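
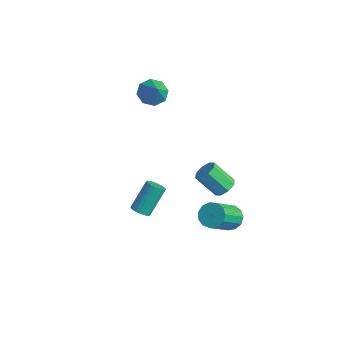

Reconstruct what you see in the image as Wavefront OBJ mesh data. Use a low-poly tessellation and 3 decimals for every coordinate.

v -0.568 -2.579 -3.463
v -0.127 -2.275 -3.657
v -0.291 -1.116 -2.211
v -0.732 -1.421 -2.017
v -0.297 -2.173 -3.757
v -0.461 -1.015 -2.312
v -0.509 -2.134 -3.813
v -0.673 -0.975 -2.368
v -0.729 -2.162 -3.816
v -0.894 -1.003 -2.37
v -0.925 -2.254 -3.765
v -1.09 -1.095 -2.319
v -1.067 -2.395 -3.667
v -1.231 -1.236 -2.222
v -1.132 -2.564 -3.539
v -1.297 -1.406 -2.094
v -1.112 -2.736 -3.399
v -1.277 -1.577 -1.954
v -1.009 -2.884 -3.269
v -1.173 -1.725 -1.823
v -0.839 -2.985 -3.168
v -1.003 -1.827 -1.723
v -0.627 -3.025 -3.112
v -0.791 -1.866 -1.667
v -0.406 -2.997 -3.11
v -0.571 -1.838 -1.664
v -0.21 -2.905 -3.161
v -0.375 -1.746 -1.715
v -0.069 -2.764 -3.258
v -0.233 -1.605 -1.813
v -0.003 -2.594 -3.386
v -0.168 -1.436 -1.941
v -0.023 -2.423 -3.526
v -0.188 -1.264 -2.081
v 3.629 0.053 -2.257
v 4.301 -0.092 -2.604
v 4.723 -1.618 -1.149
v 4.051 -1.473 -0.803
v 4.381 0.214 -2.306
v 4.802 -1.312 -0.852
v 4.221 0.468 -1.993
v 4.643 -1.058 -0.539
v 3.874 0.591 -1.764
v 4.296 -0.935 -0.309
v 3.449 0.543 -1.691
v 3.871 -0.983 -0.237
v 3.081 0.339 -1.798
v 3.503 -1.187 -0.344
v 2.887 0.045 -2.051
v 3.309 -1.481 -0.596
v 2.929 -0.247 -2.369
v 3.351 -1.773 -0.915
v 3.193 -0.444 -2.652
v 3.615 -1.97 -1.197
v 3.595 -0.483 -2.809
v 4.017 -2.009 -1.355
v 4.009 -0.351 -2.792
v 4.43 -1.877 -1.337
v -3.208 0.209 3.166
v -2.561 0.569 2.728
v -2.272 -0.149 4.254
v -2.863 0.996 3.128
v -3.367 0.962 3.55
v -3.778 0.487 3.747
v -3.855 -0.151 3.603
v -3.553 -0.578 3.203
v -3.049 -0.544 2.781
v -2.638 -0.068 2.584
v 3.23 0.027 -0.023
v 3.795 -0.204 0.253
v 2.954 -0.859 1.42
v 2.39 -0.627 1.143
v 3.669 0.263 0.425
v 2.829 -0.392 1.592
v 3.286 0.591 0.334
v 2.446 -0.063 1.5
v 2.871 0.59 0.033
v 2.03 -0.065 1.2
v 2.666 0.259 -0.3
v 1.825 -0.396 0.867
v 2.791 -0.208 -0.472
v 1.951 -0.863 0.695
v 3.174 -0.537 -0.38
v 2.334 -1.191 0.786
v 3.59 -0.535 -0.08
v 2.749 -1.19 1.087
f 2 1 5
f 2 5 3
f 3 5 6
f 3 6 4
f 5 1 7
f 5 7 6
f 6 7 8
f 6 8 4
f 7 1 9
f 7 9 8
f 8 9 10
f 8 10 4
f 9 1 11
f 9 11 10
f 10 11 12
f 10 12 4
f 11 1 13
f 11 13 12
f 12 13 14
f 12 14 4
f 13 1 15
f 13 15 14
f 14 15 16
f 14 16 4
f 15 1 17
f 15 17 16
f 16 17 18
f 16 18 4
f 17 1 19
f 17 19 18
f 18 19 20
f 18 20 4
f 19 1 21
f 19 21 20
f 20 21 22
f 20 22 4
f 21 1 23
f 21 23 22
f 22 23 24
f 22 24 4
f 23 1 25
f 23 25 24
f 24 25 26
f 24 26 4
f 25 1 27
f 25 27 26
f 26 27 28
f 26 28 4
f 27 1 29
f 27 29 28
f 28 29 30
f 28 30 4
f 29 1 31
f 29 31 30
f 30 31 32
f 30 32 4
f 31 1 33
f 31 33 32
f 32 33 34
f 32 34 4
f 33 1 2
f 33 2 34
f 34 2 3
f 34 3 4
f 36 35 39
f 36 39 37
f 37 39 40
f 37 40 38
f 39 35 41
f 39 41 40
f 40 41 42
f 40 42 38
f 41 35 43
f 41 43 42
f 42 43 44
f 42 44 38
f 43 35 45
f 43 45 44
f 44 45 46
f 44 46 38
f 45 35 47
f 45 47 46
f 46 47 48
f 46 48 38
f 47 35 49
f 47 49 48
f 48 49 50
f 48 50 38
f 49 35 51
f 49 51 50
f 50 51 52
f 50 52 38
f 51 35 53
f 51 53 52
f 52 53 54
f 52 54 38
f 53 35 55
f 53 55 54
f 54 55 56
f 54 56 38
f 55 35 57
f 55 57 56
f 56 57 58
f 56 58 38
f 57 35 36
f 57 36 58
f 58 36 37
f 58 37 38
f 60 59 62
f 60 62 61
f 62 59 63
f 62 63 61
f 63 59 64
f 63 64 61
f 64 59 65
f 64 65 61
f 65 59 66
f 65 66 61
f 66 59 67
f 66 67 61
f 67 59 68
f 67 68 61
f 68 59 60
f 68 60 61
f 70 69 73
f 70 73 71
f 71 73 74
f 71 74 72
f 73 69 75
f 73 75 74
f 74 75 76
f 74 76 72
f 75 69 77
f 75 77 76
f 76 77 78
f 76 78 72
f 77 69 79
f 77 79 78
f 78 79 80
f 78 80 72
f 79 69 81
f 79 81 80
f 80 81 82
f 80 82 72
f 81 69 83
f 81 83 82
f 82 83 84
f 82 84 72
f 83 69 85
f 83 85 84
f 84 85 86
f 84 86 72
f 85 69 70
f 85 70 86
f 86 70 71
f 86 71 72



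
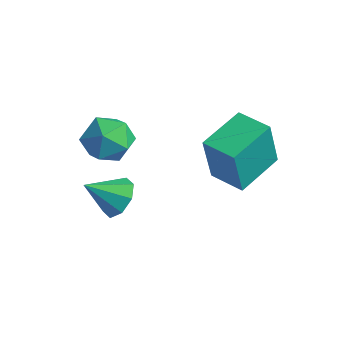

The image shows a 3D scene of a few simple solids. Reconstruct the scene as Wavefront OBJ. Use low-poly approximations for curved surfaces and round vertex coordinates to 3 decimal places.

v 0.973 2.862 0.367
v 1.024 2.398 2.425
v 0.737 4.71 0.79
v 0.788 4.246 2.847
v 2.332 3.034 0.373
v 2.383 2.57 2.43
v 2.096 4.882 0.795
v 2.147 4.418 2.853
v -2.094 0.015 2.46
v -1.518 0.596 1.817
v -0.702 -0.456 3.283
v -0.126 0.125 2.64
v -0.764 0.583 3.323
v -1.625 0.873 2.814
v -0.595 -0.733 2.286
v -1.456 -0.443 1.777
v -0.591 0.133 1.709
v -0.696 0.947 2.35
v -1.524 -0.807 2.75
v -1.629 0.007 3.391
v -1.436 0.728 -1.264
v -0.693 0.728 -0.793
v -2.024 -0.308 -0.336
v -1.139 1.181 -0.571
v -1.76 1.368 -0.755
v -2.19 1.18 -1.237
v -2.179 0.727 -1.736
v -1.733 0.274 -1.958
v -1.113 0.087 -1.774
v -0.682 0.275 -1.291
f 2 4 1
f 5 2 1
f 1 4 3
f 3 5 1
f 2 8 4
f 6 2 5
f 6 8 2
f 4 8 3
f 7 5 3
f 3 8 7
f 7 6 5
f 8 6 7
f 9 20 14
f 9 14 10
f 9 10 16
f 9 16 19
f 9 19 20
f 10 14 18
f 14 20 13
f 20 19 11
f 19 16 15
f 16 10 17
f 12 18 13
f 12 13 11
f 12 11 15
f 12 15 17
f 12 17 18
f 13 18 14
f 11 13 20
f 15 11 19
f 17 15 16
f 18 17 10
f 22 21 24
f 22 24 23
f 24 21 25
f 24 25 23
f 25 21 26
f 25 26 23
f 26 21 27
f 26 27 23
f 27 21 28
f 27 28 23
f 28 21 29
f 28 29 23
f 29 21 30
f 29 30 23
f 30 21 22
f 30 22 23



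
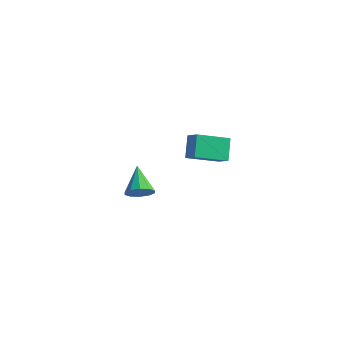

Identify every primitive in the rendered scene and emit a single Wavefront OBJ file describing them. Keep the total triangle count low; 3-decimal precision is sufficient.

v 2.973 -4.271 -1.033
v 3.379 -4.642 -0.385
v 1.807 -3.369 0.213
v 3.62 -4.187 -0.489
v 3.614 -3.764 -0.8
v 3.363 -3.535 -1.201
v 2.963 -3.586 -1.537
v 2.567 -3.9 -1.681
v 2.326 -4.354 -1.578
v 2.331 -4.778 -1.266
v 2.582 -5.007 -0.866
v 2.982 -4.955 -0.529
v 0.394 1.654 -1.801
v -0.199 2.411 -0.497
v 1.188 3.555 -2.544
v 0.595 4.312 -1.24
v 1.345 1.468 -1.26
v 0.752 2.225 0.044
v 2.139 3.369 -2.003
v 1.546 4.126 -0.699
f 2 1 4
f 2 4 3
f 4 1 5
f 4 5 3
f 5 1 6
f 5 6 3
f 6 1 7
f 6 7 3
f 7 1 8
f 7 8 3
f 8 1 9
f 8 9 3
f 9 1 10
f 9 10 3
f 10 1 11
f 10 11 3
f 11 1 12
f 11 12 3
f 12 1 2
f 12 2 3
f 14 16 13
f 17 14 13
f 13 16 15
f 15 17 13
f 14 20 16
f 18 14 17
f 18 20 14
f 16 20 15
f 19 17 15
f 15 20 19
f 19 18 17
f 20 18 19



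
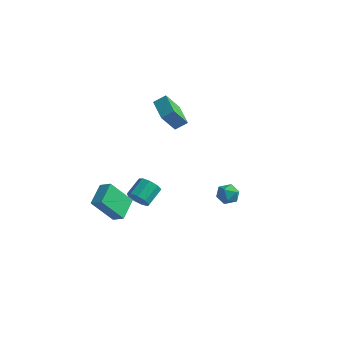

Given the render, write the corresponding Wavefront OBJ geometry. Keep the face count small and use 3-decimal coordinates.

v -3.545 3.806 3.448
v -2.961 4.301 3.941
v -3.103 4.657 2.069
v -2.519 5.152 2.561
v -2.321 2.668 3.139
v -1.737 3.163 3.631
v -1.879 3.519 1.759
v -1.295 4.014 2.252
v 2.642 1.816 -0.736
v 3.407 1.762 -0.713
v 2.553 0.578 -0.707
v 3.318 0.524 -0.684
v 2.935 0.803 -0.081
v 2.99 1.568 -0.098
v 2.97 0.772 -1.322
v 3.025 1.537 -1.339
v 3.61 1.116 -1.075
v 3.588 1.136 -0.308
v 2.372 1.204 -1.112
v 2.35 1.224 -0.345
v -2.835 -4.343 -0.074
v -2.104 -4.376 0.338
v -3.087 -2.941 0.484
v -2.355 -2.974 0.896
v -1.885 -3.526 -1.696
v -1.153 -3.559 -1.284
v -2.136 -2.124 -1.138
v -1.405 -2.157 -0.726
v 0.18 -4.145 1.267
v 0.679 -3.924 0.766
v 0.798 -2.815 1.373
v 0.3 -3.035 1.873
v 0.214 -3.793 0.617
v 0.333 -2.683 1.223
v -0.267 -3.826 0.771
v -0.148 -2.716 1.378
v -0.539 -4.008 1.158
v -0.419 -2.899 1.764
v -0.474 -4.254 1.595
v -0.354 -3.145 2.202
v -0.102 -4.449 1.879
v 0.017 -3.34 2.486
v 0.401 -4.502 1.876
v 0.52 -3.392 2.483
v 0.801 -4.387 1.588
v 0.92 -3.278 2.195
v 0.911 -4.159 1.15
v 1.03 -3.05 1.756
f 2 4 1
f 5 2 1
f 1 4 3
f 3 5 1
f 2 8 4
f 6 2 5
f 6 8 2
f 4 8 3
f 7 5 3
f 3 8 7
f 7 6 5
f 8 6 7
f 9 20 14
f 9 14 10
f 9 10 16
f 9 16 19
f 9 19 20
f 10 14 18
f 14 20 13
f 20 19 11
f 19 16 15
f 16 10 17
f 12 18 13
f 12 13 11
f 12 11 15
f 12 15 17
f 12 17 18
f 13 18 14
f 11 13 20
f 15 11 19
f 17 15 16
f 18 17 10
f 22 24 21
f 25 22 21
f 21 24 23
f 23 25 21
f 22 28 24
f 26 22 25
f 26 28 22
f 24 28 23
f 27 25 23
f 23 28 27
f 27 26 25
f 28 26 27
f 30 29 33
f 30 33 31
f 31 33 34
f 31 34 32
f 33 29 35
f 33 35 34
f 34 35 36
f 34 36 32
f 35 29 37
f 35 37 36
f 36 37 38
f 36 38 32
f 37 29 39
f 37 39 38
f 38 39 40
f 38 40 32
f 39 29 41
f 39 41 40
f 40 41 42
f 40 42 32
f 41 29 43
f 41 43 42
f 42 43 44
f 42 44 32
f 43 29 45
f 43 45 44
f 44 45 46
f 44 46 32
f 45 29 47
f 45 47 46
f 46 47 48
f 46 48 32
f 47 29 30
f 47 30 48
f 48 30 31
f 48 31 32



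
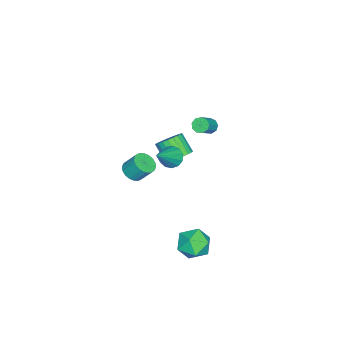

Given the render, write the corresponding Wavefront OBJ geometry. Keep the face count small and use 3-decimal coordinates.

v 0.979 -0.006 -3.85
v 1.312 0.474 -4.762
v 2.468 0.466 -3.058
v 2.801 0.946 -3.97
v 1.976 1.365 -3.408
v 1.055 1.073 -3.898
v 2.725 -0.133 -3.922
v 1.804 -0.425 -4.412
v 2.391 0.395 -4.807
v 1.928 1.321 -4.489
v 1.852 -0.381 -3.331
v 1.389 0.545 -3.013
v -3.109 -2.491 -1.528
v -2.676 -2.044 -0.949
v -3.118 -2.882 0.027
v -3.551 -3.329 -0.552
v -2.969 -1.888 -0.946
v -3.41 -2.726 0.03
v -3.282 -1.823 -1.032
v -3.724 -2.661 -0.056
v -3.569 -1.859 -1.194
v -4.011 -2.697 -0.218
v -3.787 -1.992 -1.406
v -4.228 -2.83 -0.43
v -3.901 -2.201 -1.637
v -4.342 -3.039 -0.661
v -3.894 -2.454 -1.852
v -4.336 -3.292 -0.876
v -3.768 -2.713 -2.017
v -4.21 -3.551 -1.041
v -3.542 -2.938 -2.107
v -3.984 -3.776 -1.131
v -3.25 -3.094 -2.11
v -3.691 -3.932 -1.134
v -2.936 -3.159 -2.024
v -3.378 -3.997 -1.048
v -2.649 -3.123 -1.862
v -3.091 -3.961 -0.886
v -2.432 -2.99 -1.65
v -2.873 -3.828 -0.674
v -2.318 -2.781 -1.419
v -2.759 -3.619 -0.443
v -2.324 -2.528 -1.204
v -2.766 -3.366 -0.228
v -2.45 -2.269 -1.039
v -2.892 -3.107 -0.063
v -0.519 -4.18 -1.243
v 0.009 -4.57 -0.924
v -0.032 -3.849 0.023
v -0.561 -3.46 -0.297
v 0.175 -4.344 -1.088
v 0.134 -3.623 -0.142
v 0.203 -4.086 -1.284
v 0.162 -3.365 -0.337
v 0.089 -3.847 -1.471
v 0.047 -3.126 -0.525
v -0.147 -3.673 -1.613
v -0.188 -2.953 -0.667
v -0.456 -3.601 -1.682
v -0.497 -2.88 -0.736
v -0.777 -3.642 -1.664
v -0.818 -2.922 -0.718
v -1.048 -3.791 -1.563
v -1.089 -3.07 -0.616
v -1.214 -4.017 -1.398
v -1.255 -3.296 -0.452
v -1.242 -4.275 -1.203
v -1.283 -3.554 -0.256
v -1.127 -4.514 -1.015
v -1.169 -3.793 -0.069
v -0.892 -4.687 -0.873
v -0.933 -3.967 0.073
v -0.583 -4.76 -0.804
v -0.624 -4.039 0.142
v -0.262 -4.718 -0.822
v -0.303 -3.998 0.124
v -0.09 -1.696 1.209
v 0.241 -1.129 0.913
v 1.45 -1.904 2.531
v 0.007 -0.982 1.209
v -0.259 -1.062 1.506
v -0.47 -1.343 1.708
v -0.561 -1.736 1.752
v -0.502 -2.116 1.623
v -0.313 -2.363 1.363
v -0.052 -2.398 1.054
v 0.196 -2.21 0.794
v 0.354 -1.859 0.666
v 0.371 -1.456 0.71
v -1.641 -0.121 3.171
v -1.343 0.13 2.842
v -0.34 0.011 3.66
v -0.639 -0.239 3.989
v -1.495 0.355 3.06
v -0.492 0.237 3.879
v -1.715 0.358 3.331
v -0.713 0.239 4.15
v -1.901 0.137 3.526
v -0.899 0.018 4.345
v -1.965 -0.205 3.555
v -0.963 -0.324 4.374
v -1.878 -0.507 3.404
v -0.875 -0.626 4.223
v -1.68 -0.628 3.144
v -0.677 -0.747 3.963
v -1.464 -0.512 2.896
v -0.461 -0.631 3.715
v -1.331 -0.212 2.777
v -0.328 -0.331 3.596
f 1 12 6
f 1 6 2
f 1 2 8
f 1 8 11
f 1 11 12
f 2 6 10
f 6 12 5
f 12 11 3
f 11 8 7
f 8 2 9
f 4 10 5
f 4 5 3
f 4 3 7
f 4 7 9
f 4 9 10
f 5 10 6
f 3 5 12
f 7 3 11
f 9 7 8
f 10 9 2
f 14 13 17
f 14 17 15
f 15 17 18
f 15 18 16
f 17 13 19
f 17 19 18
f 18 19 20
f 18 20 16
f 19 13 21
f 19 21 20
f 20 21 22
f 20 22 16
f 21 13 23
f 21 23 22
f 22 23 24
f 22 24 16
f 23 13 25
f 23 25 24
f 24 25 26
f 24 26 16
f 25 13 27
f 25 27 26
f 26 27 28
f 26 28 16
f 27 13 29
f 27 29 28
f 28 29 30
f 28 30 16
f 29 13 31
f 29 31 30
f 30 31 32
f 30 32 16
f 31 13 33
f 31 33 32
f 32 33 34
f 32 34 16
f 33 13 35
f 33 35 34
f 34 35 36
f 34 36 16
f 35 13 37
f 35 37 36
f 36 37 38
f 36 38 16
f 37 13 39
f 37 39 38
f 38 39 40
f 38 40 16
f 39 13 41
f 39 41 40
f 40 41 42
f 40 42 16
f 41 13 43
f 41 43 42
f 42 43 44
f 42 44 16
f 43 13 45
f 43 45 44
f 44 45 46
f 44 46 16
f 45 13 14
f 45 14 46
f 46 14 15
f 46 15 16
f 48 47 51
f 48 51 49
f 49 51 52
f 49 52 50
f 51 47 53
f 51 53 52
f 52 53 54
f 52 54 50
f 53 47 55
f 53 55 54
f 54 55 56
f 54 56 50
f 55 47 57
f 55 57 56
f 56 57 58
f 56 58 50
f 57 47 59
f 57 59 58
f 58 59 60
f 58 60 50
f 59 47 61
f 59 61 60
f 60 61 62
f 60 62 50
f 61 47 63
f 61 63 62
f 62 63 64
f 62 64 50
f 63 47 65
f 63 65 64
f 64 65 66
f 64 66 50
f 65 47 67
f 65 67 66
f 66 67 68
f 66 68 50
f 67 47 69
f 67 69 68
f 68 69 70
f 68 70 50
f 69 47 71
f 69 71 70
f 70 71 72
f 70 72 50
f 71 47 73
f 71 73 72
f 72 73 74
f 72 74 50
f 73 47 75
f 73 75 74
f 74 75 76
f 74 76 50
f 75 47 48
f 75 48 76
f 76 48 49
f 76 49 50
f 78 77 80
f 78 80 79
f 80 77 81
f 80 81 79
f 81 77 82
f 81 82 79
f 82 77 83
f 82 83 79
f 83 77 84
f 83 84 79
f 84 77 85
f 84 85 79
f 85 77 86
f 85 86 79
f 86 77 87
f 86 87 79
f 87 77 88
f 87 88 79
f 88 77 89
f 88 89 79
f 89 77 78
f 89 78 79
f 91 90 94
f 91 94 92
f 92 94 95
f 92 95 93
f 94 90 96
f 94 96 95
f 95 96 97
f 95 97 93
f 96 90 98
f 96 98 97
f 97 98 99
f 97 99 93
f 98 90 100
f 98 100 99
f 99 100 101
f 99 101 93
f 100 90 102
f 100 102 101
f 101 102 103
f 101 103 93
f 102 90 104
f 102 104 103
f 103 104 105
f 103 105 93
f 104 90 106
f 104 106 105
f 105 106 107
f 105 107 93
f 106 90 108
f 106 108 107
f 107 108 109
f 107 109 93
f 108 90 91
f 108 91 109
f 109 91 92
f 109 92 93



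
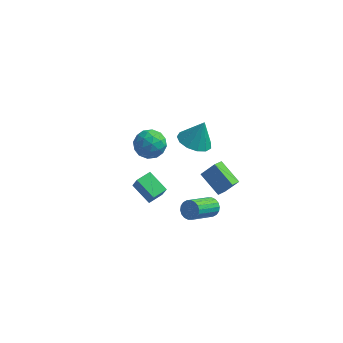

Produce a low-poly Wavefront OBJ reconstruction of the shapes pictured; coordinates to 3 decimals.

v 1.142 2.855 -3.74
v 1.857 3.129 -2.923
v 1.377 3.596 -4.194
v 2.092 3.87 -3.376
v 2.308 2.03 -4.484
v 3.023 2.304 -3.666
v 2.543 2.771 -4.937
v 3.258 3.045 -4.12
v 1.418 -0.108 2.562
v 2.333 -0.243 2.303
v 1.862 0.288 3.918
v 2.216 0.273 2.19
v 1.847 0.668 2.195
v 1.341 0.816 2.317
v 0.86 0.671 2.517
v 0.556 0.278 2.731
v 0.526 -0.237 2.892
v 0.779 -0.712 2.948
v 1.235 -0.995 2.882
v 1.75 -0.997 2.714
v 2.159 -0.716 2.498
v -0.683 -1.499 -2.042
v -0.393 -1.689 -1.267
v -1.746 -0.806 -1.474
v -1.456 -0.997 -0.699
v -0.164 -0.703 -2.041
v 0.126 -0.894 -1.266
v -1.227 -0.011 -1.473
v -0.937 -0.201 -0.698
v 2.582 -1.416 -1.657
v 3.104 -1.685 -1.602
v 2.301 -3.032 -0.548
v 1.778 -2.764 -0.603
v 3.1 -1.522 -1.397
v 2.297 -2.869 -0.342
v 2.994 -1.338 -1.243
v 2.191 -2.685 -0.188
v 2.806 -1.169 -1.171
v 2.003 -2.516 -0.116
v 2.574 -1.05 -1.195
v 1.77 -2.397 -0.141
v 2.343 -1.003 -1.311
v 1.539 -2.35 -0.257
v 2.159 -1.038 -1.495
v 1.356 -2.385 -0.441
v 2.059 -1.148 -1.712
v 1.256 -2.495 -0.658
v 2.063 -1.311 -1.918
v 1.26 -2.658 -0.863
v 2.169 -1.495 -2.072
v 1.366 -2.842 -1.017
v 2.357 -1.664 -2.144
v 1.554 -3.011 -1.089
v 2.59 -1.783 -2.119
v 1.786 -3.13 -1.065
v 2.821 -1.83 -2.003
v 2.017 -3.177 -0.949
v 3.004 -1.795 -1.819
v 2.201 -3.142 -0.765
v -1.91 3.634 -1.746
v -1.05 3.246 -2.004
v -2.29 2.294 -0.996
v -1.43 1.906 -1.254
v -1.462 2.636 -0.604
v -1.227 3.464 -1.067
v -2.113 2.076 -1.933
v -1.878 2.904 -2.396
v -1.176 2.283 -2.119
v -0.773 2.629 -1.298
v -2.567 2.911 -1.702
v -2.164 3.257 -0.881
v -1.447 3.558 -1.941
v -1.893 1.982 -1.059
v -1.912 2.411 -0.677
v -1.406 2.183 -0.828
v -1.551 3.686 -1.39
v -1.045 3.458 -1.542
v -1.287 3.099 -0.719
v -2.295 2.082 -1.458
v -1.789 1.854 -1.61
v -1.934 3.357 -2.172
v -1.428 3.129 -2.323
v -2.053 2.441 -2.281
v -1.015 2.764 -2.16
v -1.238 1.976 -1.719
v -1.64 2.076 -2.118
v -1.502 2.563 -2.391
v -0.779 2.967 -1.678
v -1.002 2.179 -1.237
v -1.02 2.608 -0.854
v -0.882 3.095 -1.127
v -0.852 2.401 -1.745
v -2.338 3.361 -1.763
v -2.561 2.573 -1.322
v -2.458 2.445 -1.873
v -2.32 2.932 -2.146
v -2.102 3.564 -1.281
v -2.325 2.776 -0.84
v -1.838 2.977 -0.609
v -1.7 3.464 -0.882
v -2.488 3.139 -1.255
f 2 4 1
f 5 2 1
f 1 4 3
f 3 5 1
f 2 8 4
f 6 2 5
f 6 8 2
f 4 8 3
f 7 5 3
f 3 8 7
f 7 6 5
f 8 6 7
f 10 9 12
f 10 12 11
f 12 9 13
f 12 13 11
f 13 9 14
f 13 14 11
f 14 9 15
f 14 15 11
f 15 9 16
f 15 16 11
f 16 9 17
f 16 17 11
f 17 9 18
f 17 18 11
f 18 9 19
f 18 19 11
f 19 9 20
f 19 20 11
f 20 9 21
f 20 21 11
f 21 9 10
f 21 10 11
f 23 25 22
f 26 23 22
f 22 25 24
f 24 26 22
f 23 29 25
f 27 23 26
f 27 29 23
f 25 29 24
f 28 26 24
f 24 29 28
f 28 27 26
f 29 27 28
f 31 30 34
f 31 34 32
f 32 34 35
f 32 35 33
f 34 30 36
f 34 36 35
f 35 36 37
f 35 37 33
f 36 30 38
f 36 38 37
f 37 38 39
f 37 39 33
f 38 30 40
f 38 40 39
f 39 40 41
f 39 41 33
f 40 30 42
f 40 42 41
f 41 42 43
f 41 43 33
f 42 30 44
f 42 44 43
f 43 44 45
f 43 45 33
f 44 30 46
f 44 46 45
f 45 46 47
f 45 47 33
f 46 30 48
f 46 48 47
f 47 48 49
f 47 49 33
f 48 30 50
f 48 50 49
f 49 50 51
f 49 51 33
f 50 30 52
f 50 52 51
f 51 52 53
f 51 53 33
f 52 30 54
f 52 54 53
f 53 54 55
f 53 55 33
f 54 30 56
f 54 56 55
f 55 56 57
f 55 57 33
f 56 30 58
f 56 58 57
f 57 58 59
f 57 59 33
f 58 30 31
f 58 31 59
f 59 31 32
f 59 32 33
f 60 97 76
f 97 71 100
f 76 100 65
f 97 100 76
f 60 76 72
f 76 65 77
f 72 77 61
f 76 77 72
f 60 72 81
f 72 61 82
f 81 82 67
f 72 82 81
f 60 81 93
f 81 67 96
f 93 96 70
f 81 96 93
f 60 93 97
f 93 70 101
f 97 101 71
f 93 101 97
f 61 77 88
f 77 65 91
f 88 91 69
f 77 91 88
f 65 100 78
f 100 71 99
f 78 99 64
f 100 99 78
f 71 101 98
f 101 70 94
f 98 94 62
f 101 94 98
f 70 96 95
f 96 67 83
f 95 83 66
f 96 83 95
f 67 82 87
f 82 61 84
f 87 84 68
f 82 84 87
f 63 89 75
f 89 69 90
f 75 90 64
f 89 90 75
f 63 75 73
f 75 64 74
f 73 74 62
f 75 74 73
f 63 73 80
f 73 62 79
f 80 79 66
f 73 79 80
f 63 80 85
f 80 66 86
f 85 86 68
f 80 86 85
f 63 85 89
f 85 68 92
f 89 92 69
f 85 92 89
f 64 90 78
f 90 69 91
f 78 91 65
f 90 91 78
f 62 74 98
f 74 64 99
f 98 99 71
f 74 99 98
f 66 79 95
f 79 62 94
f 95 94 70
f 79 94 95
f 68 86 87
f 86 66 83
f 87 83 67
f 86 83 87
f 69 92 88
f 92 68 84
f 88 84 61
f 92 84 88



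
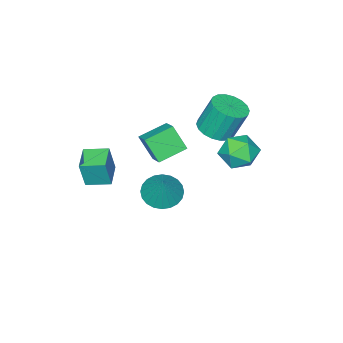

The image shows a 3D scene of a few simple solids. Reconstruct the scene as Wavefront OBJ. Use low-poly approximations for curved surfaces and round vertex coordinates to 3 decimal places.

v -2.094 1.779 -0.055
v -1.236 2.289 -0.007
v -1.667 2.852 1.723
v -2.526 2.341 1.675
v -1.519 2.588 -0.175
v -1.95 3.151 1.555
v -1.917 2.727 -0.319
v -2.348 3.289 1.411
v -2.35 2.678 -0.411
v -2.781 3.24 1.319
v -2.732 2.451 -0.433
v -3.163 3.013 1.298
v -2.988 2.09 -0.379
v -3.419 2.653 1.351
v -3.067 1.669 -0.262
v -3.498 2.231 1.469
v -2.953 1.268 -0.103
v -3.384 1.831 1.627
v -2.67 0.969 0.065
v -3.101 1.532 1.795
v -2.272 0.831 0.209
v -2.703 1.393 1.939
v -1.839 0.88 0.301
v -2.27 1.442 2.031
v -1.457 1.107 0.322
v -1.888 1.669 2.053
v -1.201 1.467 0.269
v -1.632 2.03 1.999
v -1.122 1.889 0.151
v -1.553 2.451 1.882
v -1.638 4.401 -1.082
v -1.067 4.854 -0.267
v -1.733 2.886 -0.173
v -1.162 3.339 0.642
v -2.182 3.675 0.437
v -2.123 4.611 -0.124
v -0.677 3.129 -0.316
v -0.618 4.065 -0.877
v -0.472 4.068 0.207
v -1.403 4.405 0.672
v -1.397 3.335 -1.112
v -2.328 3.672 -0.647
v 2.427 -0.606 -1.501
v 2.74 -0.681 0.035
v 3.49 0.156 -1.681
v 3.803 0.081 -0.144
v 3.137 -1.641 -1.696
v 3.45 -1.716 -0.159
v 4.2 -0.879 -1.875
v 4.513 -0.954 -0.339
v 0.025 0.22 -4.416
v 0.703 0.826 -4.979
v 0.735 0.94 -2.784
v 0.374 1.081 -4.948
v -0.009 1.204 -4.835
v -0.387 1.178 -4.659
v -0.702 1.005 -4.446
v -0.906 0.714 -4.228
v -0.969 0.347 -4.039
v -0.88 -0.039 -3.907
v -0.654 -0.386 -3.853
v -0.324 -0.64 -3.884
v 0.058 -0.764 -3.997
v 0.436 -0.737 -4.173
v 0.751 -0.565 -4.386
v 0.955 -0.273 -4.604
v 1.018 0.093 -4.793
v 0.93 0.48 -4.925
v -1.773 -0.183 -2.155
v -1.67 -1.033 -0.875
v -1.224 0.745 -1.583
v -1.121 -0.106 -0.303
v -0.339 -0.734 -2.637
v -0.236 -1.585 -1.357
v 0.21 0.193 -2.065
v 0.313 -0.657 -0.785
f 2 1 5
f 2 5 3
f 3 5 6
f 3 6 4
f 5 1 7
f 5 7 6
f 6 7 8
f 6 8 4
f 7 1 9
f 7 9 8
f 8 9 10
f 8 10 4
f 9 1 11
f 9 11 10
f 10 11 12
f 10 12 4
f 11 1 13
f 11 13 12
f 12 13 14
f 12 14 4
f 13 1 15
f 13 15 14
f 14 15 16
f 14 16 4
f 15 1 17
f 15 17 16
f 16 17 18
f 16 18 4
f 17 1 19
f 17 19 18
f 18 19 20
f 18 20 4
f 19 1 21
f 19 21 20
f 20 21 22
f 20 22 4
f 21 1 23
f 21 23 22
f 22 23 24
f 22 24 4
f 23 1 25
f 23 25 24
f 24 25 26
f 24 26 4
f 25 1 27
f 25 27 26
f 26 27 28
f 26 28 4
f 27 1 29
f 27 29 28
f 28 29 30
f 28 30 4
f 29 1 2
f 29 2 30
f 30 2 3
f 30 3 4
f 31 42 36
f 31 36 32
f 31 32 38
f 31 38 41
f 31 41 42
f 32 36 40
f 36 42 35
f 42 41 33
f 41 38 37
f 38 32 39
f 34 40 35
f 34 35 33
f 34 33 37
f 34 37 39
f 34 39 40
f 35 40 36
f 33 35 42
f 37 33 41
f 39 37 38
f 40 39 32
f 44 46 43
f 47 44 43
f 43 46 45
f 45 47 43
f 44 50 46
f 48 44 47
f 48 50 44
f 46 50 45
f 49 47 45
f 45 50 49
f 49 48 47
f 50 48 49
f 52 51 54
f 52 54 53
f 54 51 55
f 54 55 53
f 55 51 56
f 55 56 53
f 56 51 57
f 56 57 53
f 57 51 58
f 57 58 53
f 58 51 59
f 58 59 53
f 59 51 60
f 59 60 53
f 60 51 61
f 60 61 53
f 61 51 62
f 61 62 53
f 62 51 63
f 62 63 53
f 63 51 64
f 63 64 53
f 64 51 65
f 64 65 53
f 65 51 66
f 65 66 53
f 66 51 67
f 66 67 53
f 67 51 68
f 67 68 53
f 68 51 52
f 68 52 53
f 70 72 69
f 73 70 69
f 69 72 71
f 71 73 69
f 70 76 72
f 74 70 73
f 74 76 70
f 72 76 71
f 75 73 71
f 71 76 75
f 75 74 73
f 76 74 75



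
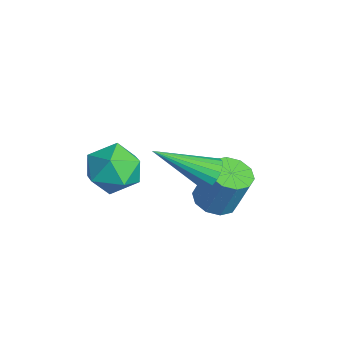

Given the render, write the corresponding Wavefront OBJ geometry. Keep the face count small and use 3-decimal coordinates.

v 2.992 2.608 -0.109
v 3.268 2.298 -0.469
v 2.568 1.072 0.889
v 3.44 2.357 -0.305
v 3.523 2.466 -0.102
v 3.501 2.603 0.099
v 3.378 2.741 0.26
v 3.178 2.853 0.347
v 2.942 2.916 0.345
v 2.715 2.918 0.252
v 2.543 2.859 0.088
v 2.46 2.751 -0.115
v 2.482 2.614 -0.317
v 2.605 2.476 -0.477
v 2.805 2.364 -0.565
v 3.041 2.301 -0.562
v 1.051 3.328 -3.031
v 1.722 3.273 -3.182
v 2.059 3.637 -1.82
v 1.389 3.692 -1.669
v 1.602 3.674 -3.26
v 1.939 4.039 -1.898
v 1.272 3.944 -3.251
v 1.609 4.308 -1.888
v 0.857 3.978 -3.157
v 1.194 4.342 -1.795
v 0.517 3.764 -3.015
v 0.854 4.128 -1.653
v 0.381 3.383 -2.88
v 0.718 3.747 -1.518
v 0.501 2.981 -2.802
v 0.838 3.346 -1.44
v 0.831 2.712 -2.812
v 1.168 3.076 -1.449
v 1.246 2.678 -2.905
v 1.583 3.042 -1.543
v 1.586 2.892 -3.047
v 1.923 3.256 -1.685
v -1.147 0.612 -2.098
v -0.663 0.918 -1.344
v 0.163 0.462 -2.876
v 0.647 0.768 -2.122
v 0.221 -0.077 -2.101
v -0.589 0.016 -1.619
v 0.089 1.364 -2.601
v -0.721 1.457 -2.119
v 0.1 1.383 -1.654
v 0.182 0.492 -1.346
v -0.682 0.888 -2.874
v -0.6 -0.003 -2.566
f 2 1 4
f 2 4 3
f 4 1 5
f 4 5 3
f 5 1 6
f 5 6 3
f 6 1 7
f 6 7 3
f 7 1 8
f 7 8 3
f 8 1 9
f 8 9 3
f 9 1 10
f 9 10 3
f 10 1 11
f 10 11 3
f 11 1 12
f 11 12 3
f 12 1 13
f 12 13 3
f 13 1 14
f 13 14 3
f 14 1 15
f 14 15 3
f 15 1 16
f 15 16 3
f 16 1 2
f 16 2 3
f 18 17 21
f 18 21 19
f 19 21 22
f 19 22 20
f 21 17 23
f 21 23 22
f 22 23 24
f 22 24 20
f 23 17 25
f 23 25 24
f 24 25 26
f 24 26 20
f 25 17 27
f 25 27 26
f 26 27 28
f 26 28 20
f 27 17 29
f 27 29 28
f 28 29 30
f 28 30 20
f 29 17 31
f 29 31 30
f 30 31 32
f 30 32 20
f 31 17 33
f 31 33 32
f 32 33 34
f 32 34 20
f 33 17 35
f 33 35 34
f 34 35 36
f 34 36 20
f 35 17 37
f 35 37 36
f 36 37 38
f 36 38 20
f 37 17 18
f 37 18 38
f 38 18 19
f 38 19 20
f 39 50 44
f 39 44 40
f 39 40 46
f 39 46 49
f 39 49 50
f 40 44 48
f 44 50 43
f 50 49 41
f 49 46 45
f 46 40 47
f 42 48 43
f 42 43 41
f 42 41 45
f 42 45 47
f 42 47 48
f 43 48 44
f 41 43 50
f 45 41 49
f 47 45 46
f 48 47 40



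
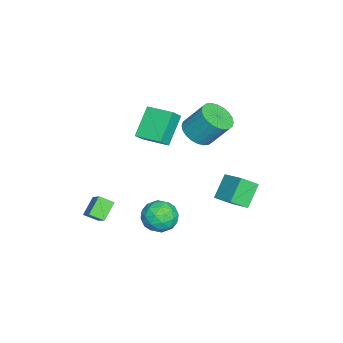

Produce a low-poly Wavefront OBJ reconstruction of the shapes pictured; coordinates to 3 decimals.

v 1.711 -0.562 0.27
v 2.269 0.331 0.601
v 3.151 -1.131 -0.621
v 3.709 -0.238 -0.29
v 3.43 -1.017 0.441
v 2.54 -0.665 0.992
v 2.88 -0.135 -1.012
v 1.99 0.217 -0.461
v 2.992 0.595 -0.191
v 3.331 0.05 0.707
v 2.089 -0.85 -0.727
v 2.428 -1.395 0.171
v 1.864 -0.065 0.513
v 3.556 -0.735 -0.533
v 3.392 -1.193 -0.104
v 3.72 -0.668 0.091
v 2.023 -0.651 0.743
v 2.351 -0.126 0.938
v 3.033 -0.919 0.844
v 3.069 -0.674 -0.958
v 3.397 -0.149 -0.763
v 1.7 -0.132 -0.111
v 2.028 0.393 0.084
v 2.387 0.119 -0.864
v 2.617 0.615 0.243
v 3.463 0.28 -0.281
v 2.976 0.341 -0.705
v 2.453 0.548 -0.381
v 2.816 0.294 0.771
v 3.663 -0.041 0.247
v 3.498 -0.499 0.677
v 2.975 -0.292 1
v 3.241 0.449 0.305
v 1.757 -0.759 -0.267
v 2.604 -1.094 -0.791
v 2.445 -0.508 -1.02
v 1.922 -0.301 -0.697
v 1.957 -1.08 0.261
v 2.803 -1.415 -0.263
v 2.967 -1.348 0.361
v 2.444 -1.141 0.685
v 2.179 -1.249 -0.325
v -5.27 -2.25 2.752
v -4.578 -2.576 3.501
v -4.665 -0.646 2.892
v -3.974 -0.972 3.641
v -3.806 -2.668 1.219
v -3.115 -2.994 1.968
v -3.202 -1.064 1.359
v -2.51 -1.39 2.108
v -3.925 0.444 2.199
v -2.849 0.279 2.243
v -2.738 1.431 3.826
v -3.815 1.596 3.781
v -2.87 0.624 1.995
v -2.759 1.775 3.577
v -3.051 0.941 1.777
v -2.941 2.092 3.359
v -3.366 1.182 1.623
v -3.255 2.333 3.206
v -3.766 1.311 1.557
v -3.655 2.462 3.14
v -4.19 1.308 1.589
v -4.079 2.459 3.171
v -4.574 1.174 1.714
v -4.463 2.325 3.296
v -4.859 0.928 1.912
v -4.748 2.08 3.494
v -5.002 0.609 2.154
v -4.891 1.761 3.737
v -4.981 0.265 2.403
v -4.87 1.416 3.985
v -4.799 -0.052 2.621
v -4.689 1.099 4.203
v -4.485 -0.293 2.774
v -4.374 0.858 4.357
v -4.085 -0.422 2.84
v -3.974 0.729 4.423
v -3.661 -0.419 2.809
v -3.55 0.732 4.391
v -3.277 -0.285 2.684
v -3.166 0.866 4.266
v -2.992 -0.04 2.486
v -2.881 1.112 4.068
v -0.698 2.945 -1.13
v -0.26 2.048 -0.412
v -1.812 3.343 0.049
v -1.374 2.445 0.766
v 0.414 4.035 -0.446
v 0.852 3.137 0.271
v -0.7 4.432 0.732
v -0.262 3.535 1.45
v 1.143 -4.443 -0.255
v 2.35 -3.799 0.837
v 1.08 -3.615 -0.673
v 2.287 -2.971 0.419
v 2.073 -4.789 -1.079
v 3.28 -4.145 0.013
v 2.01 -3.961 -1.497
v 3.217 -3.317 -0.405
f 1 38 17
f 38 12 41
f 17 41 6
f 38 41 17
f 1 17 13
f 17 6 18
f 13 18 2
f 17 18 13
f 1 13 22
f 13 2 23
f 22 23 8
f 13 23 22
f 1 22 34
f 22 8 37
f 34 37 11
f 22 37 34
f 1 34 38
f 34 11 42
f 38 42 12
f 34 42 38
f 2 18 29
f 18 6 32
f 29 32 10
f 18 32 29
f 6 41 19
f 41 12 40
f 19 40 5
f 41 40 19
f 12 42 39
f 42 11 35
f 39 35 3
f 42 35 39
f 11 37 36
f 37 8 24
f 36 24 7
f 37 24 36
f 8 23 28
f 23 2 25
f 28 25 9
f 23 25 28
f 4 30 16
f 30 10 31
f 16 31 5
f 30 31 16
f 4 16 14
f 16 5 15
f 14 15 3
f 16 15 14
f 4 14 21
f 14 3 20
f 21 20 7
f 14 20 21
f 4 21 26
f 21 7 27
f 26 27 9
f 21 27 26
f 4 26 30
f 26 9 33
f 30 33 10
f 26 33 30
f 5 31 19
f 31 10 32
f 19 32 6
f 31 32 19
f 3 15 39
f 15 5 40
f 39 40 12
f 15 40 39
f 7 20 36
f 20 3 35
f 36 35 11
f 20 35 36
f 9 27 28
f 27 7 24
f 28 24 8
f 27 24 28
f 10 33 29
f 33 9 25
f 29 25 2
f 33 25 29
f 44 46 43
f 47 44 43
f 43 46 45
f 45 47 43
f 44 50 46
f 48 44 47
f 48 50 44
f 46 50 45
f 49 47 45
f 45 50 49
f 49 48 47
f 50 48 49
f 52 51 55
f 52 55 53
f 53 55 56
f 53 56 54
f 55 51 57
f 55 57 56
f 56 57 58
f 56 58 54
f 57 51 59
f 57 59 58
f 58 59 60
f 58 60 54
f 59 51 61
f 59 61 60
f 60 61 62
f 60 62 54
f 61 51 63
f 61 63 62
f 62 63 64
f 62 64 54
f 63 51 65
f 63 65 64
f 64 65 66
f 64 66 54
f 65 51 67
f 65 67 66
f 66 67 68
f 66 68 54
f 67 51 69
f 67 69 68
f 68 69 70
f 68 70 54
f 69 51 71
f 69 71 70
f 70 71 72
f 70 72 54
f 71 51 73
f 71 73 72
f 72 73 74
f 72 74 54
f 73 51 75
f 73 75 74
f 74 75 76
f 74 76 54
f 75 51 77
f 75 77 76
f 76 77 78
f 76 78 54
f 77 51 79
f 77 79 78
f 78 79 80
f 78 80 54
f 79 51 81
f 79 81 80
f 80 81 82
f 80 82 54
f 81 51 83
f 81 83 82
f 82 83 84
f 82 84 54
f 83 51 52
f 83 52 84
f 84 52 53
f 84 53 54
f 86 88 85
f 89 86 85
f 85 88 87
f 87 89 85
f 86 92 88
f 90 86 89
f 90 92 86
f 88 92 87
f 91 89 87
f 87 92 91
f 91 90 89
f 92 90 91
f 94 96 93
f 97 94 93
f 93 96 95
f 95 97 93
f 94 100 96
f 98 94 97
f 98 100 94
f 96 100 95
f 99 97 95
f 95 100 99
f 99 98 97
f 100 98 99



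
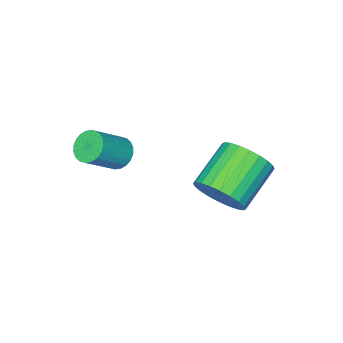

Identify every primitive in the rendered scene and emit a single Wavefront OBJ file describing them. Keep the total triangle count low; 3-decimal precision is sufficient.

v 1.019 -2.879 -3.379
v 1.397 -3.087 -3.864
v 2.559 -3.21 -2.907
v 2.181 -3.001 -2.421
v 1.434 -2.837 -3.877
v 2.596 -2.959 -2.92
v 1.408 -2.592 -3.814
v 2.57 -2.715 -2.857
v 1.323 -2.392 -3.684
v 2.484 -2.515 -2.727
v 1.191 -2.265 -3.508
v 2.352 -2.388 -2.551
v 1.033 -2.232 -3.312
v 2.195 -2.355 -2.355
v 0.873 -2.297 -3.127
v 2.035 -2.42 -2.17
v 0.736 -2.451 -2.979
v 1.897 -2.574 -2.022
v 0.641 -2.67 -2.893
v 1.803 -2.793 -1.936
v 0.604 -2.921 -2.88
v 1.766 -3.043 -1.923
v 0.63 -3.165 -2.943
v 1.792 -3.288 -1.986
v 0.716 -3.365 -3.073
v 1.877 -3.488 -2.116
v 0.848 -3.492 -3.249
v 2.009 -3.615 -2.292
v 1.005 -3.525 -3.445
v 2.167 -3.648 -2.488
v 1.165 -3.46 -3.63
v 2.327 -3.583 -2.673
v 1.303 -3.306 -3.778
v 2.464 -3.429 -2.821
v -0.055 0.857 -3.783
v 0.312 1.285 -2.981
v -1.278 0.951 -2.075
v -1.645 0.523 -2.877
v 0.149 1.583 -3.157
v -1.441 1.249 -2.251
v -0.045 1.77 -3.428
v -1.635 1.437 -2.522
v -0.24 1.819 -3.753
v -1.83 1.485 -2.847
v -0.407 1.721 -4.083
v -1.997 1.387 -3.177
v -0.521 1.491 -4.367
v -2.111 1.157 -3.461
v -0.564 1.165 -4.562
v -2.153 0.831 -3.656
v -0.529 0.792 -4.638
v -2.119 0.458 -3.733
v -0.422 0.429 -4.585
v -2.012 0.095 -3.679
v -0.259 0.131 -4.409
v -1.849 -0.203 -3.503
v -0.065 -0.057 -4.138
v -1.655 -0.39 -3.232
v 0.13 -0.105 -3.813
v -1.46 -0.439 -2.907
v 0.297 -0.007 -3.483
v -1.293 -0.341 -2.577
v 0.411 0.223 -3.199
v -1.179 -0.111 -2.293
v 0.453 0.549 -3.004
v -1.136 0.215 -2.098
v 0.419 0.922 -2.927
v -1.171 0.588 -2.022
f 2 1 5
f 2 5 3
f 3 5 6
f 3 6 4
f 5 1 7
f 5 7 6
f 6 7 8
f 6 8 4
f 7 1 9
f 7 9 8
f 8 9 10
f 8 10 4
f 9 1 11
f 9 11 10
f 10 11 12
f 10 12 4
f 11 1 13
f 11 13 12
f 12 13 14
f 12 14 4
f 13 1 15
f 13 15 14
f 14 15 16
f 14 16 4
f 15 1 17
f 15 17 16
f 16 17 18
f 16 18 4
f 17 1 19
f 17 19 18
f 18 19 20
f 18 20 4
f 19 1 21
f 19 21 20
f 20 21 22
f 20 22 4
f 21 1 23
f 21 23 22
f 22 23 24
f 22 24 4
f 23 1 25
f 23 25 24
f 24 25 26
f 24 26 4
f 25 1 27
f 25 27 26
f 26 27 28
f 26 28 4
f 27 1 29
f 27 29 28
f 28 29 30
f 28 30 4
f 29 1 31
f 29 31 30
f 30 31 32
f 30 32 4
f 31 1 33
f 31 33 32
f 32 33 34
f 32 34 4
f 33 1 2
f 33 2 34
f 34 2 3
f 34 3 4
f 36 35 39
f 36 39 37
f 37 39 40
f 37 40 38
f 39 35 41
f 39 41 40
f 40 41 42
f 40 42 38
f 41 35 43
f 41 43 42
f 42 43 44
f 42 44 38
f 43 35 45
f 43 45 44
f 44 45 46
f 44 46 38
f 45 35 47
f 45 47 46
f 46 47 48
f 46 48 38
f 47 35 49
f 47 49 48
f 48 49 50
f 48 50 38
f 49 35 51
f 49 51 50
f 50 51 52
f 50 52 38
f 51 35 53
f 51 53 52
f 52 53 54
f 52 54 38
f 53 35 55
f 53 55 54
f 54 55 56
f 54 56 38
f 55 35 57
f 55 57 56
f 56 57 58
f 56 58 38
f 57 35 59
f 57 59 58
f 58 59 60
f 58 60 38
f 59 35 61
f 59 61 60
f 60 61 62
f 60 62 38
f 61 35 63
f 61 63 62
f 62 63 64
f 62 64 38
f 63 35 65
f 63 65 64
f 64 65 66
f 64 66 38
f 65 35 67
f 65 67 66
f 66 67 68
f 66 68 38
f 67 35 36
f 67 36 68
f 68 36 37
f 68 37 38



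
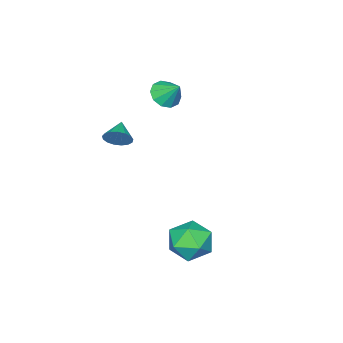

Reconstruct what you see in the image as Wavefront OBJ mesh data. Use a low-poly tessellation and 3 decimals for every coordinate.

v 1.325 -3.212 -0.943
v 1.773 -3.601 -0.518
v 0.435 -3.728 -0.477
v 1.706 -3.315 -0.329
v 1.552 -3.006 -0.28
v 1.346 -2.743 -0.383
v 1.135 -2.588 -0.614
v 0.968 -2.576 -0.921
v 0.882 -2.709 -1.232
v 0.899 -2.958 -1.478
v 1.013 -3.264 -1.6
v 1.198 -3.559 -1.572
v 1.413 -3.774 -1.4
v 1.608 -3.86 -1.123
v 1.738 -3.798 -0.804
v 3.152 3.712 -4.434
v 4.011 3.733 -3.66
v 2.969 1.867 -4.18
v 3.828 1.888 -3.406
v 2.813 2.386 -3.158
v 2.926 3.526 -3.316
v 4.054 2.074 -4.524
v 4.167 3.214 -4.682
v 4.568 2.721 -3.715
v 3.801 2.914 -2.871
v 3.179 2.686 -4.969
v 2.412 2.879 -4.125
v -1.829 -2.938 0.613
v -1.126 -2.64 0.263
v -1.751 -2.022 1.547
v -1.529 -2.39 0.051
v -2.046 -2.349 0.054
v -2.481 -2.533 0.271
v -2.666 -2.872 0.618
v -2.532 -3.236 0.963
v -2.129 -3.485 1.175
v -1.611 -3.526 1.172
v -1.177 -3.342 0.955
v -0.991 -3.003 0.608
f 2 1 4
f 2 4 3
f 4 1 5
f 4 5 3
f 5 1 6
f 5 6 3
f 6 1 7
f 6 7 3
f 7 1 8
f 7 8 3
f 8 1 9
f 8 9 3
f 9 1 10
f 9 10 3
f 10 1 11
f 10 11 3
f 11 1 12
f 11 12 3
f 12 1 13
f 12 13 3
f 13 1 14
f 13 14 3
f 14 1 15
f 14 15 3
f 15 1 2
f 15 2 3
f 16 27 21
f 16 21 17
f 16 17 23
f 16 23 26
f 16 26 27
f 17 21 25
f 21 27 20
f 27 26 18
f 26 23 22
f 23 17 24
f 19 25 20
f 19 20 18
f 19 18 22
f 19 22 24
f 19 24 25
f 20 25 21
f 18 20 27
f 22 18 26
f 24 22 23
f 25 24 17
f 29 28 31
f 29 31 30
f 31 28 32
f 31 32 30
f 32 28 33
f 32 33 30
f 33 28 34
f 33 34 30
f 34 28 35
f 34 35 30
f 35 28 36
f 35 36 30
f 36 28 37
f 36 37 30
f 37 28 38
f 37 38 30
f 38 28 39
f 38 39 30
f 39 28 29
f 39 29 30



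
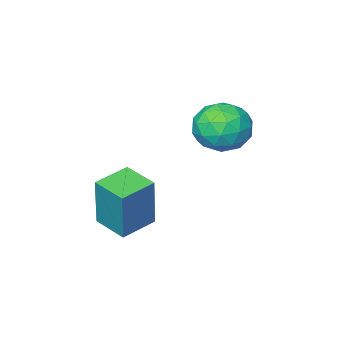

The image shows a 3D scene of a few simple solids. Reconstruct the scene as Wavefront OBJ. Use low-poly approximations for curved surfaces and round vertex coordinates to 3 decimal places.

v 1.118 -3.037 -2.94
v 1.354 -2.702 -0.993
v 0.922 -1.837 -3.123
v 1.158 -1.501 -1.176
v 2.382 -2.859 -3.124
v 2.618 -2.523 -1.177
v 2.186 -1.658 -3.307
v 2.422 -1.323 -1.36
v -1.836 -0.922 0.056
v -1.246 -1.132 0.861
v -1.894 -2.528 -0.321
v -1.304 -2.738 0.484
v -2.26 -2.412 0.624
v -2.225 -1.42 0.856
v -0.915 -2.24 -0.316
v -0.88 -1.248 -0.084
v -0.677 -1.947 0.631
v -1.509 -2.053 1.212
v -1.631 -1.607 -0.672
v -2.463 -1.713 -0.091
v -1.536 -0.886 0.491
v -1.604 -2.774 0.049
v -2.166 -2.583 0.131
v -1.819 -2.706 0.604
v -2.111 -1.055 0.489
v -1.765 -1.179 0.962
v -2.361 -1.931 0.823
v -1.375 -2.481 -0.422
v -1.029 -2.605 0.051
v -1.321 -0.954 -0.064
v -0.974 -1.077 0.409
v -0.779 -1.729 -0.283
v -0.855 -1.488 0.829
v -0.889 -2.432 0.608
v -0.66 -2.139 0.137
v -0.639 -1.556 0.274
v -1.344 -1.551 1.171
v -1.377 -2.495 0.95
v -1.94 -2.304 1.032
v -1.919 -1.72 1.168
v -1.009 -2.03 1.036
v -1.763 -1.165 -0.41
v -1.796 -2.109 -0.631
v -1.221 -1.94 -0.628
v -1.2 -1.356 -0.492
v -2.251 -1.228 -0.068
v -2.285 -2.172 -0.289
v -2.501 -2.104 0.266
v -2.48 -1.521 0.403
v -2.131 -1.63 -0.496
f 2 4 1
f 5 2 1
f 1 4 3
f 3 5 1
f 2 8 4
f 6 2 5
f 6 8 2
f 4 8 3
f 7 5 3
f 3 8 7
f 7 6 5
f 8 6 7
f 9 46 25
f 46 20 49
f 25 49 14
f 46 49 25
f 9 25 21
f 25 14 26
f 21 26 10
f 25 26 21
f 9 21 30
f 21 10 31
f 30 31 16
f 21 31 30
f 9 30 42
f 30 16 45
f 42 45 19
f 30 45 42
f 9 42 46
f 42 19 50
f 46 50 20
f 42 50 46
f 10 26 37
f 26 14 40
f 37 40 18
f 26 40 37
f 14 49 27
f 49 20 48
f 27 48 13
f 49 48 27
f 20 50 47
f 50 19 43
f 47 43 11
f 50 43 47
f 19 45 44
f 45 16 32
f 44 32 15
f 45 32 44
f 16 31 36
f 31 10 33
f 36 33 17
f 31 33 36
f 12 38 24
f 38 18 39
f 24 39 13
f 38 39 24
f 12 24 22
f 24 13 23
f 22 23 11
f 24 23 22
f 12 22 29
f 22 11 28
f 29 28 15
f 22 28 29
f 12 29 34
f 29 15 35
f 34 35 17
f 29 35 34
f 12 34 38
f 34 17 41
f 38 41 18
f 34 41 38
f 13 39 27
f 39 18 40
f 27 40 14
f 39 40 27
f 11 23 47
f 23 13 48
f 47 48 20
f 23 48 47
f 15 28 44
f 28 11 43
f 44 43 19
f 28 43 44
f 17 35 36
f 35 15 32
f 36 32 16
f 35 32 36
f 18 41 37
f 41 17 33
f 37 33 10
f 41 33 37



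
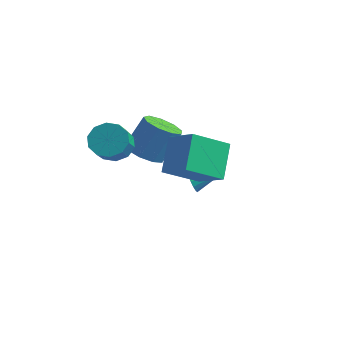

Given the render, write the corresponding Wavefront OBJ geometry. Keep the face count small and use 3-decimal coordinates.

v -1.687 1.807 -2.962
v -1.308 1.583 -3.398
v -0.573 2.633 -2.418
v -1.439 1.845 -3.529
v -1.636 2.097 -3.507
v -1.847 2.271 -3.34
v -2.016 2.321 -3.071
v -2.096 2.233 -2.773
v -2.066 2.03 -2.525
v -1.935 1.768 -2.395
v -1.737 1.516 -2.417
v -1.526 1.342 -2.584
v -1.358 1.292 -2.853
v -1.278 1.38 -3.151
v 1.04 -3.271 1.853
v 0.542 -1.877 3.242
v -0.457 -2.901 0.944
v -0.955 -1.506 2.332
v 2.095 -1.774 0.728
v 1.597 -0.379 2.116
v 0.598 -1.403 -0.182
v 0.1 -0.009 1.207
v -2.704 -3.322 2.249
v -2.053 -2.724 2.623
v -1.686 -3.74 3.606
v -2.336 -4.338 3.231
v -2.567 -2.636 2.906
v -2.2 -3.652 3.889
v -3.133 -2.81 2.938
v -2.766 -3.826 3.921
v -3.535 -3.18 2.706
v -3.168 -4.196 3.689
v -3.62 -3.604 2.3
v -3.253 -4.619 3.283
v -3.354 -3.92 1.874
v -2.987 -4.936 2.857
v -2.84 -4.008 1.591
v -2.473 -5.024 2.574
v -2.274 -3.834 1.559
v -1.907 -4.85 2.542
v -1.872 -3.464 1.791
v -1.505 -4.48 2.774
v -1.787 -3.041 2.197
v -1.42 -4.056 3.18
v -2.647 -0.959 0.325
v -1.806 -1.536 0.356
v -1.292 -0.697 2.005
v -2.133 -0.121 1.975
v -1.676 -0.942 0.014
v -1.162 -0.104 1.663
v -2 -0.356 -0.183
v -1.486 0.482 1.466
v -2.627 -0.052 -0.141
v -2.113 0.786 1.508
v -3.264 -0.173 0.118
v -2.749 0.665 1.767
v -3.611 -0.661 0.475
v -3.097 0.177 2.124
v -3.508 -1.289 0.762
v -2.994 -0.451 2.411
v -3.002 -1.762 0.844
v -2.487 -0.924 2.493
v -2.33 -1.86 0.684
v -1.815 -1.022 2.333
f 2 1 4
f 2 4 3
f 4 1 5
f 4 5 3
f 5 1 6
f 5 6 3
f 6 1 7
f 6 7 3
f 7 1 8
f 7 8 3
f 8 1 9
f 8 9 3
f 9 1 10
f 9 10 3
f 10 1 11
f 10 11 3
f 11 1 12
f 11 12 3
f 12 1 13
f 12 13 3
f 13 1 14
f 13 14 3
f 14 1 2
f 14 2 3
f 16 18 15
f 19 16 15
f 15 18 17
f 17 19 15
f 16 22 18
f 20 16 19
f 20 22 16
f 18 22 17
f 21 19 17
f 17 22 21
f 21 20 19
f 22 20 21
f 24 23 27
f 24 27 25
f 25 27 28
f 25 28 26
f 27 23 29
f 27 29 28
f 28 29 30
f 28 30 26
f 29 23 31
f 29 31 30
f 30 31 32
f 30 32 26
f 31 23 33
f 31 33 32
f 32 33 34
f 32 34 26
f 33 23 35
f 33 35 34
f 34 35 36
f 34 36 26
f 35 23 37
f 35 37 36
f 36 37 38
f 36 38 26
f 37 23 39
f 37 39 38
f 38 39 40
f 38 40 26
f 39 23 41
f 39 41 40
f 40 41 42
f 40 42 26
f 41 23 43
f 41 43 42
f 42 43 44
f 42 44 26
f 43 23 24
f 43 24 44
f 44 24 25
f 44 25 26
f 46 45 49
f 46 49 47
f 47 49 50
f 47 50 48
f 49 45 51
f 49 51 50
f 50 51 52
f 50 52 48
f 51 45 53
f 51 53 52
f 52 53 54
f 52 54 48
f 53 45 55
f 53 55 54
f 54 55 56
f 54 56 48
f 55 45 57
f 55 57 56
f 56 57 58
f 56 58 48
f 57 45 59
f 57 59 58
f 58 59 60
f 58 60 48
f 59 45 61
f 59 61 60
f 60 61 62
f 60 62 48
f 61 45 63
f 61 63 62
f 62 63 64
f 62 64 48
f 63 45 46
f 63 46 64
f 64 46 47
f 64 47 48



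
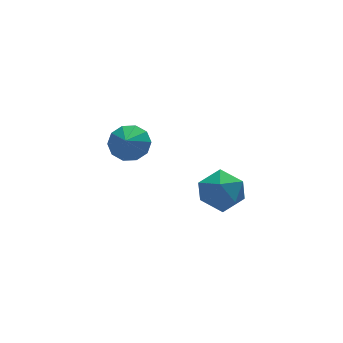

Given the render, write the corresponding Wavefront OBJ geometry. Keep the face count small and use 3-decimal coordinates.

v -0.149 3.561 2.501
v 0.428 2.824 2.18
v -0.571 2.899 3.259
v 0.734 3.127 2.615
v 0.702 3.596 3.006
v 0.345 4.051 3.205
v -0.201 4.319 3.135
v -0.727 4.297 2.823
v -1.032 3.994 2.388
v -1 3.525 1.997
v -0.643 3.07 1.798
v -0.097 2.802 1.868
v 1.072 -1.47 3.174
v 1.825 -0.751 2.647
v 2.135 -2.949 2.673
v 2.888 -2.23 2.146
v 2.797 -2.228 3.309
v 2.14 -1.314 3.619
v 1.82 -2.386 1.701
v 1.163 -1.472 2.011
v 2.287 -1.317 1.736
v 2.891 -1.219 2.73
v 1.069 -2.481 2.59
v 1.673 -2.383 3.584
f 2 1 4
f 2 4 3
f 4 1 5
f 4 5 3
f 5 1 6
f 5 6 3
f 6 1 7
f 6 7 3
f 7 1 8
f 7 8 3
f 8 1 9
f 8 9 3
f 9 1 10
f 9 10 3
f 10 1 11
f 10 11 3
f 11 1 12
f 11 12 3
f 12 1 2
f 12 2 3
f 13 24 18
f 13 18 14
f 13 14 20
f 13 20 23
f 13 23 24
f 14 18 22
f 18 24 17
f 24 23 15
f 23 20 19
f 20 14 21
f 16 22 17
f 16 17 15
f 16 15 19
f 16 19 21
f 16 21 22
f 17 22 18
f 15 17 24
f 19 15 23
f 21 19 20
f 22 21 14



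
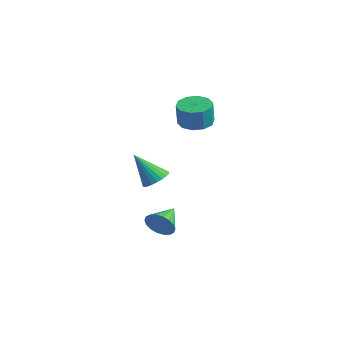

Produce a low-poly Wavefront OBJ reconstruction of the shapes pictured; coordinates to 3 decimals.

v -2.076 3.804 2.1
v -1.581 4.646 2.177
v -1.409 4.419 3.558
v -1.904 3.576 3.48
v -2.168 4.765 2.269
v -1.996 4.537 3.65
v -2.72 4.516 2.297
v -2.548 4.288 3.678
v -3.025 3.995 2.249
v -2.853 3.767 3.63
v -2.968 3.401 2.144
v -2.796 3.174 3.525
v -2.571 2.961 2.022
v -2.399 2.734 3.403
v -1.984 2.843 1.93
v -1.812 2.615 3.311
v -1.432 3.092 1.902
v -1.26 2.864 3.283
v -1.127 3.613 1.95
v -0.955 3.385 3.331
v -1.184 4.206 2.055
v -1.012 3.979 3.436
v 3.782 -2.712 -0.93
v 4.081 -2.336 -1.619
v 3.158 -1.408 -0.49
v 3.746 -2.459 -1.73
v 3.418 -2.632 -1.683
v 3.162 -2.821 -1.486
v 3.029 -2.988 -1.18
v 3.045 -3.1 -0.823
v 3.207 -3.136 -0.488
v 3.483 -3.087 -0.241
v 3.818 -2.964 -0.129
v 4.146 -2.791 -0.177
v 4.402 -2.602 -0.373
v 4.535 -2.435 -0.68
v 4.519 -2.323 -1.036
v 4.357 -2.287 -1.371
v -3.021 1.898 -2.066
v -2.271 1.755 -1.692
v -3.999 1.142 -0.394
v -2.336 2.064 -1.591
v -2.506 2.348 -1.562
v -2.753 2.563 -1.609
v -3.042 2.677 -1.727
v -3.327 2.672 -1.896
v -3.566 2.549 -2.091
v -3.721 2.328 -2.282
v -3.77 2.04 -2.441
v -3.705 1.731 -2.542
v -3.536 1.448 -2.571
v -3.288 1.233 -2.523
v -2.999 1.119 -2.406
v -2.714 1.124 -2.237
v -2.475 1.246 -2.042
v -2.32 1.468 -1.85
f 2 1 5
f 2 5 3
f 3 5 6
f 3 6 4
f 5 1 7
f 5 7 6
f 6 7 8
f 6 8 4
f 7 1 9
f 7 9 8
f 8 9 10
f 8 10 4
f 9 1 11
f 9 11 10
f 10 11 12
f 10 12 4
f 11 1 13
f 11 13 12
f 12 13 14
f 12 14 4
f 13 1 15
f 13 15 14
f 14 15 16
f 14 16 4
f 15 1 17
f 15 17 16
f 16 17 18
f 16 18 4
f 17 1 19
f 17 19 18
f 18 19 20
f 18 20 4
f 19 1 21
f 19 21 20
f 20 21 22
f 20 22 4
f 21 1 2
f 21 2 22
f 22 2 3
f 22 3 4
f 24 23 26
f 24 26 25
f 26 23 27
f 26 27 25
f 27 23 28
f 27 28 25
f 28 23 29
f 28 29 25
f 29 23 30
f 29 30 25
f 30 23 31
f 30 31 25
f 31 23 32
f 31 32 25
f 32 23 33
f 32 33 25
f 33 23 34
f 33 34 25
f 34 23 35
f 34 35 25
f 35 23 36
f 35 36 25
f 36 23 37
f 36 37 25
f 37 23 38
f 37 38 25
f 38 23 24
f 38 24 25
f 40 39 42
f 40 42 41
f 42 39 43
f 42 43 41
f 43 39 44
f 43 44 41
f 44 39 45
f 44 45 41
f 45 39 46
f 45 46 41
f 46 39 47
f 46 47 41
f 47 39 48
f 47 48 41
f 48 39 49
f 48 49 41
f 49 39 50
f 49 50 41
f 50 39 51
f 50 51 41
f 51 39 52
f 51 52 41
f 52 39 53
f 52 53 41
f 53 39 54
f 53 54 41
f 54 39 55
f 54 55 41
f 55 39 56
f 55 56 41
f 56 39 40
f 56 40 41



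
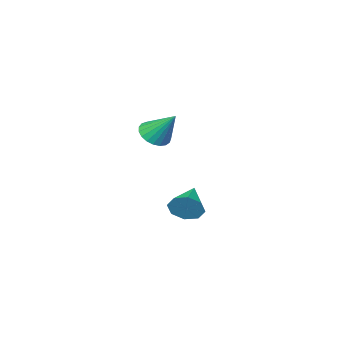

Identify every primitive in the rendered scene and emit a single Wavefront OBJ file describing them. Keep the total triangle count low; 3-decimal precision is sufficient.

v -0.336 -2.132 -3.366
v 0.174 -2.37 -2.69
v -1.644 -3.188 -2.754
v -0.2 -1.827 -2.552
v -0.654 -1.463 -2.891
v -0.921 -1.49 -3.509
v -0.845 -1.893 -4.043
v -0.471 -2.436 -4.181
v -0.018 -2.801 -3.842
v 0.249 -2.773 -3.224
v 1.854 -1.542 1.873
v 2.35 -1.022 1.499
v 1.626 -0.378 3.187
v 2.05 -0.937 1.371
v 1.716 -0.957 1.331
v 1.406 -1.078 1.384
v 1.174 -1.279 1.522
v 1.059 -1.526 1.72
v 1.082 -1.775 1.946
v 1.239 -1.985 2.158
v 1.502 -2.117 2.322
v 1.826 -2.15 2.407
v 2.155 -2.078 2.401
v 2.432 -1.914 2.303
v 2.609 -1.685 2.131
v 2.656 -1.431 1.915
v 2.564 -1.197 1.691
f 2 1 4
f 2 4 3
f 4 1 5
f 4 5 3
f 5 1 6
f 5 6 3
f 6 1 7
f 6 7 3
f 7 1 8
f 7 8 3
f 8 1 9
f 8 9 3
f 9 1 10
f 9 10 3
f 10 1 2
f 10 2 3
f 12 11 14
f 12 14 13
f 14 11 15
f 14 15 13
f 15 11 16
f 15 16 13
f 16 11 17
f 16 17 13
f 17 11 18
f 17 18 13
f 18 11 19
f 18 19 13
f 19 11 20
f 19 20 13
f 20 11 21
f 20 21 13
f 21 11 22
f 21 22 13
f 22 11 23
f 22 23 13
f 23 11 24
f 23 24 13
f 24 11 25
f 24 25 13
f 25 11 26
f 25 26 13
f 26 11 27
f 26 27 13
f 27 11 12
f 27 12 13



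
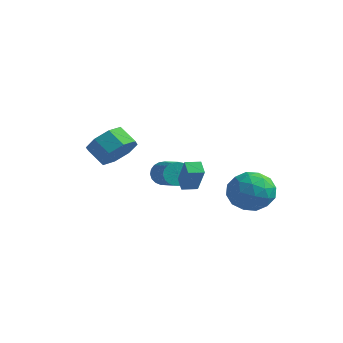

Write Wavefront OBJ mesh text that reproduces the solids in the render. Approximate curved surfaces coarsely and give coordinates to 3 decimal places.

v -1.759 -2.683 2.881
v -1.115 -3.064 3.645
v -1.977 -3.119 4.344
v -2.621 -2.737 3.579
v -1.161 -2.247 3.653
v -2.022 -2.301 4.351
v -1.557 -1.685 3.209
v -2.418 -1.739 3.907
v -2.071 -1.707 2.572
v -2.933 -1.761 3.27
v -2.403 -2.301 2.116
v -3.265 -2.356 2.815
v -2.358 -3.119 2.109
v -3.219 -3.173 2.807
v -1.962 -3.681 2.553
v -2.823 -3.735 3.251
v -1.447 -3.659 3.19
v -2.309 -3.713 3.888
v 1.528 3.226 0.361
v 2.752 3.065 0.24
v 1.228 1.295 -0.1
v 2.452 1.134 -0.221
v 1.962 1.341 0.899
v 2.147 2.534 1.185
v 1.833 1.826 -1.045
v 2.018 3.019 -0.759
v 2.941 2.199 -0.629
v 3.02 1.9 0.572
v 0.96 2.46 -0.432
v 1.039 2.161 0.769
v 2.166 3.315 0.341
v 1.814 1.045 -0.201
v 1.525 1.167 0.458
v 2.245 1.072 0.386
v 1.811 3.003 0.896
v 2.53 2.908 0.825
v 2.066 1.895 1.213
v 1.45 1.452 -0.685
v 2.169 1.357 -0.756
v 1.735 3.288 -0.246
v 2.455 3.193 -0.318
v 1.914 2.465 -1.073
v 2.997 2.711 -0.241
v 2.82 1.577 -0.512
v 2.456 1.983 -0.996
v 2.565 2.684 -0.828
v 3.044 2.535 0.465
v 2.867 1.4 0.194
v 2.579 1.522 0.853
v 2.688 2.224 1.02
v 3.154 2.027 -0.045
v 1.113 2.96 -0.054
v 0.936 1.825 -0.325
v 1.292 2.136 -0.88
v 1.401 2.838 -0.713
v 1.16 2.783 0.652
v 0.983 1.649 0.381
v 1.415 1.676 0.968
v 1.524 2.377 1.136
v 0.826 2.333 0.185
v -4.224 3.041 -0.523
v -3.915 3.266 -1.167
v -2.507 2.665 -0.702
v -2.816 2.439 -0.057
v -3.869 3.514 -0.984
v -2.462 2.913 -0.519
v -3.886 3.68 -0.72
v -2.478 3.079 -0.255
v -3.96 3.736 -0.422
v -2.552 3.134 0.043
v -4.08 3.671 -0.142
v -2.673 3.07 0.323
v -4.226 3.497 0.072
v -2.818 2.896 0.538
v -4.37 3.245 0.184
v -2.962 2.643 0.649
v -4.49 2.957 0.174
v -3.082 2.355 0.639
v -4.563 2.683 0.043
v -3.155 2.082 0.508
v -4.578 2.472 -0.186
v -3.17 1.87 0.279
v -4.532 2.359 -0.473
v -3.124 1.757 -0.008
v -4.432 2.363 -0.768
v -3.024 1.762 -0.303
v -4.296 2.485 -1.021
v -2.889 1.884 -0.556
v -4.148 2.703 -1.188
v -2.74 2.102 -0.723
v -4.013 2.979 -1.24
v -2.605 2.378 -0.775
v -1.831 1.622 -0.617
v -2.417 2.027 -0.173
v -1.397 2.305 -0.667
v -1.984 2.709 -0.222
v -1.056 1.231 0.762
v -1.643 1.635 1.207
v -0.623 1.913 0.713
v -1.209 2.318 1.157
f 2 1 5
f 2 5 3
f 3 5 6
f 3 6 4
f 5 1 7
f 5 7 6
f 6 7 8
f 6 8 4
f 7 1 9
f 7 9 8
f 8 9 10
f 8 10 4
f 9 1 11
f 9 11 10
f 10 11 12
f 10 12 4
f 11 1 13
f 11 13 12
f 12 13 14
f 12 14 4
f 13 1 15
f 13 15 14
f 14 15 16
f 14 16 4
f 15 1 17
f 15 17 16
f 16 17 18
f 16 18 4
f 17 1 2
f 17 2 18
f 18 2 3
f 18 3 4
f 19 56 35
f 56 30 59
f 35 59 24
f 56 59 35
f 19 35 31
f 35 24 36
f 31 36 20
f 35 36 31
f 19 31 40
f 31 20 41
f 40 41 26
f 31 41 40
f 19 40 52
f 40 26 55
f 52 55 29
f 40 55 52
f 19 52 56
f 52 29 60
f 56 60 30
f 52 60 56
f 20 36 47
f 36 24 50
f 47 50 28
f 36 50 47
f 24 59 37
f 59 30 58
f 37 58 23
f 59 58 37
f 30 60 57
f 60 29 53
f 57 53 21
f 60 53 57
f 29 55 54
f 55 26 42
f 54 42 25
f 55 42 54
f 26 41 46
f 41 20 43
f 46 43 27
f 41 43 46
f 22 48 34
f 48 28 49
f 34 49 23
f 48 49 34
f 22 34 32
f 34 23 33
f 32 33 21
f 34 33 32
f 22 32 39
f 32 21 38
f 39 38 25
f 32 38 39
f 22 39 44
f 39 25 45
f 44 45 27
f 39 45 44
f 22 44 48
f 44 27 51
f 48 51 28
f 44 51 48
f 23 49 37
f 49 28 50
f 37 50 24
f 49 50 37
f 21 33 57
f 33 23 58
f 57 58 30
f 33 58 57
f 25 38 54
f 38 21 53
f 54 53 29
f 38 53 54
f 27 45 46
f 45 25 42
f 46 42 26
f 45 42 46
f 28 51 47
f 51 27 43
f 47 43 20
f 51 43 47
f 62 61 65
f 62 65 63
f 63 65 66
f 63 66 64
f 65 61 67
f 65 67 66
f 66 67 68
f 66 68 64
f 67 61 69
f 67 69 68
f 68 69 70
f 68 70 64
f 69 61 71
f 69 71 70
f 70 71 72
f 70 72 64
f 71 61 73
f 71 73 72
f 72 73 74
f 72 74 64
f 73 61 75
f 73 75 74
f 74 75 76
f 74 76 64
f 75 61 77
f 75 77 76
f 76 77 78
f 76 78 64
f 77 61 79
f 77 79 78
f 78 79 80
f 78 80 64
f 79 61 81
f 79 81 80
f 80 81 82
f 80 82 64
f 81 61 83
f 81 83 82
f 82 83 84
f 82 84 64
f 83 61 85
f 83 85 84
f 84 85 86
f 84 86 64
f 85 61 87
f 85 87 86
f 86 87 88
f 86 88 64
f 87 61 89
f 87 89 88
f 88 89 90
f 88 90 64
f 89 61 91
f 89 91 90
f 90 91 92
f 90 92 64
f 91 61 62
f 91 62 92
f 92 62 63
f 92 63 64
f 94 96 93
f 97 94 93
f 93 96 95
f 95 97 93
f 94 100 96
f 98 94 97
f 98 100 94
f 96 100 95
f 99 97 95
f 95 100 99
f 99 98 97
f 100 98 99



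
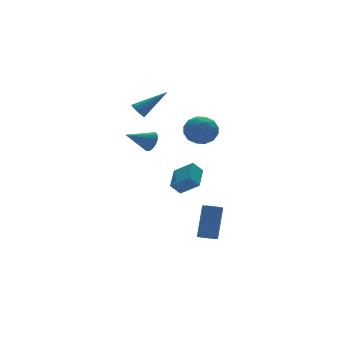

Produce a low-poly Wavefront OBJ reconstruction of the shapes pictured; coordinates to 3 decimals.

v -0.293 0.458 -1.574
v 0.414 -0.371 -0.811
v 0.526 1.622 -1.069
v 1.233 0.793 -0.305
v 0.247 0.347 -2.195
v 0.954 -0.482 -1.431
v 1.066 1.511 -1.689
v 1.773 0.682 -0.926
v 0.625 -2.009 -4.567
v 1.088 -1.845 -4.816
v 1.797 -1.087 -3.002
v 1.335 -1.251 -2.753
v 0.953 -1.661 -4.84
v 1.662 -0.904 -3.026
v 0.762 -1.538 -4.817
v 1.471 -0.781 -3.003
v 0.547 -1.496 -4.75
v 1.256 -0.739 -2.936
v 0.346 -1.543 -4.652
v 1.055 -0.785 -2.838
v 0.193 -1.67 -4.539
v 0.902 -0.913 -2.725
v 0.115 -1.856 -4.431
v 0.824 -1.099 -2.617
v 0.125 -2.068 -4.347
v 0.834 -1.311 -2.532
v 0.222 -2.27 -4.3
v 0.931 -1.513 -2.486
v 0.388 -2.427 -4.3
v 1.097 -1.67 -2.486
v 0.596 -2.511 -4.346
v 1.305 -1.754 -2.531
v 0.808 -2.509 -4.43
v 1.518 -1.752 -2.616
v 0.989 -2.42 -4.538
v 1.699 -1.663 -2.723
v 1.107 -2.26 -4.651
v 1.817 -1.503 -2.836
v 1.142 -2.056 -4.749
v 1.851 -1.299 -2.935
v 2.267 2.318 2.39
v 3.101 2.323 1.803
v 1.459 1.457 1.237
v 2.293 1.462 0.65
v 2.281 0.92 1.514
v 2.781 1.452 2.226
v 1.779 2.328 0.814
v 2.279 2.86 1.526
v 2.799 2.329 0.828
v 3.11 1.459 1.261
v 1.45 2.321 1.779
v 1.761 1.451 2.212
v 2.755 2.396 2.198
v 1.805 1.384 0.842
v 1.799 1.065 1.35
v 2.289 1.068 1.005
v 2.567 1.885 2.447
v 3.057 1.887 2.101
v 2.575 1.063 1.932
v 1.503 1.893 0.939
v 1.993 1.895 0.593
v 2.271 2.712 2.035
v 2.761 2.715 1.69
v 1.985 2.717 1.108
v 3.068 2.403 1.28
v 2.593 1.896 0.602
v 2.291 2.405 0.698
v 2.584 2.718 1.117
v 3.25 1.891 1.534
v 2.775 1.385 0.856
v 2.768 1.067 1.364
v 3.062 1.38 1.783
v 3.073 1.895 0.961
v 1.785 2.395 2.184
v 1.31 1.889 1.506
v 1.498 2.4 1.257
v 1.792 2.713 1.676
v 1.967 1.884 2.438
v 1.492 1.377 1.76
v 1.976 1.062 1.923
v 2.269 1.375 2.342
v 1.487 1.885 2.079
v -1.402 0.473 1.873
v -1.099 0.622 2.44
v -2.778 0.627 2.567
v -1.126 0.855 2.334
v -1.195 1.031 2.159
v -1.295 1.121 1.94
v -1.412 1.113 1.71
v -1.527 1.007 1.505
v -1.623 0.82 1.357
v -1.685 0.58 1.286
v -1.704 0.324 1.305
v -1.677 0.091 1.411
v -1.608 -0.085 1.586
v -1.508 -0.175 1.806
v -1.391 -0.167 2.035
v -1.276 -0.061 2.24
v -1.18 0.126 2.388
v -1.118 0.366 2.459
v -0.638 3.581 2.89
v -0.342 3.465 2.429
v 1.078 3.499 4.01
v -0.351 3.809 2.467
v -0.469 4.066 2.667
v -0.651 4.137 2.952
v -0.829 3.996 3.213
v -0.933 3.697 3.352
v -0.925 3.353 3.314
v -0.807 3.096 3.114
v -0.624 3.024 2.829
v -0.447 3.165 2.567
f 2 4 1
f 5 2 1
f 1 4 3
f 3 5 1
f 2 8 4
f 6 2 5
f 6 8 2
f 4 8 3
f 7 5 3
f 3 8 7
f 7 6 5
f 8 6 7
f 10 9 13
f 10 13 11
f 11 13 14
f 11 14 12
f 13 9 15
f 13 15 14
f 14 15 16
f 14 16 12
f 15 9 17
f 15 17 16
f 16 17 18
f 16 18 12
f 17 9 19
f 17 19 18
f 18 19 20
f 18 20 12
f 19 9 21
f 19 21 20
f 20 21 22
f 20 22 12
f 21 9 23
f 21 23 22
f 22 23 24
f 22 24 12
f 23 9 25
f 23 25 24
f 24 25 26
f 24 26 12
f 25 9 27
f 25 27 26
f 26 27 28
f 26 28 12
f 27 9 29
f 27 29 28
f 28 29 30
f 28 30 12
f 29 9 31
f 29 31 30
f 30 31 32
f 30 32 12
f 31 9 33
f 31 33 32
f 32 33 34
f 32 34 12
f 33 9 35
f 33 35 34
f 34 35 36
f 34 36 12
f 35 9 37
f 35 37 36
f 36 37 38
f 36 38 12
f 37 9 39
f 37 39 38
f 38 39 40
f 38 40 12
f 39 9 10
f 39 10 40
f 40 10 11
f 40 11 12
f 41 78 57
f 78 52 81
f 57 81 46
f 78 81 57
f 41 57 53
f 57 46 58
f 53 58 42
f 57 58 53
f 41 53 62
f 53 42 63
f 62 63 48
f 53 63 62
f 41 62 74
f 62 48 77
f 74 77 51
f 62 77 74
f 41 74 78
f 74 51 82
f 78 82 52
f 74 82 78
f 42 58 69
f 58 46 72
f 69 72 50
f 58 72 69
f 46 81 59
f 81 52 80
f 59 80 45
f 81 80 59
f 52 82 79
f 82 51 75
f 79 75 43
f 82 75 79
f 51 77 76
f 77 48 64
f 76 64 47
f 77 64 76
f 48 63 68
f 63 42 65
f 68 65 49
f 63 65 68
f 44 70 56
f 70 50 71
f 56 71 45
f 70 71 56
f 44 56 54
f 56 45 55
f 54 55 43
f 56 55 54
f 44 54 61
f 54 43 60
f 61 60 47
f 54 60 61
f 44 61 66
f 61 47 67
f 66 67 49
f 61 67 66
f 44 66 70
f 66 49 73
f 70 73 50
f 66 73 70
f 45 71 59
f 71 50 72
f 59 72 46
f 71 72 59
f 43 55 79
f 55 45 80
f 79 80 52
f 55 80 79
f 47 60 76
f 60 43 75
f 76 75 51
f 60 75 76
f 49 67 68
f 67 47 64
f 68 64 48
f 67 64 68
f 50 73 69
f 73 49 65
f 69 65 42
f 73 65 69
f 84 83 86
f 84 86 85
f 86 83 87
f 86 87 85
f 87 83 88
f 87 88 85
f 88 83 89
f 88 89 85
f 89 83 90
f 89 90 85
f 90 83 91
f 90 91 85
f 91 83 92
f 91 92 85
f 92 83 93
f 92 93 85
f 93 83 94
f 93 94 85
f 94 83 95
f 94 95 85
f 95 83 96
f 95 96 85
f 96 83 97
f 96 97 85
f 97 83 98
f 97 98 85
f 98 83 99
f 98 99 85
f 99 83 100
f 99 100 85
f 100 83 84
f 100 84 85
f 102 101 104
f 102 104 103
f 104 101 105
f 104 105 103
f 105 101 106
f 105 106 103
f 106 101 107
f 106 107 103
f 107 101 108
f 107 108 103
f 108 101 109
f 108 109 103
f 109 101 110
f 109 110 103
f 110 101 111
f 110 111 103
f 111 101 112
f 111 112 103
f 112 101 102
f 112 102 103



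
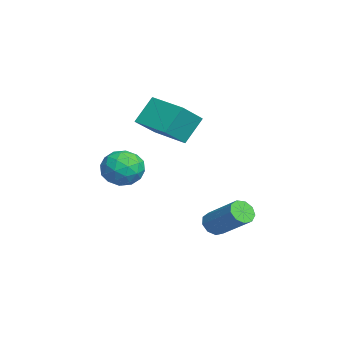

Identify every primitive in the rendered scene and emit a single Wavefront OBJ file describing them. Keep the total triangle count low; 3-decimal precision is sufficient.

v -3.735 -1.584 -0.821
v -2.852 -1.944 -0.657
v -3.828 -2.416 -2.143
v -2.945 -2.776 -1.979
v -3.685 -3.033 -1.412
v -3.627 -2.519 -0.594
v -3.053 -1.841 -2.206
v -2.995 -1.327 -1.388
v -2.43 -2.103 -1.513
v -2.821 -2.839 -1.022
v -3.859 -1.521 -1.778
v -4.25 -2.257 -1.287
v -3.285 -1.691 -0.623
v -3.395 -2.669 -2.177
v -3.83 -2.82 -1.844
v -3.311 -3.031 -1.747
v -3.741 -2.029 -0.586
v -3.222 -2.24 -0.49
v -3.712 -2.88 -0.933
v -3.458 -2.12 -2.31
v -2.939 -2.331 -2.214
v -3.369 -1.329 -1.053
v -2.85 -1.54 -0.956
v -2.968 -1.48 -1.867
v -2.518 -1.996 -1.03
v -2.573 -2.485 -1.807
v -2.636 -1.936 -1.94
v -2.602 -1.634 -1.46
v -2.748 -2.429 -0.741
v -2.803 -2.918 -1.519
v -3.238 -3.069 -1.185
v -3.204 -2.766 -0.704
v -2.5 -2.522 -1.244
v -3.877 -1.442 -1.281
v -3.932 -1.931 -2.059
v -3.476 -1.594 -2.096
v -3.442 -1.291 -1.615
v -4.107 -1.875 -0.993
v -4.162 -2.364 -1.77
v -4.078 -2.726 -1.34
v -4.044 -2.424 -0.86
v -4.18 -1.838 -1.556
v -4.315 -0.14 1.525
v -3.431 -0.98 2.399
v -3.044 0.985 1.319
v -2.16 0.146 2.193
v -3.86 -0.866 0.367
v -2.976 -1.705 1.241
v -2.589 0.26 0.161
v -1.705 -0.58 1.035
v -1.099 1.289 -3.679
v -0.779 0.794 -3.565
v 0.358 1.776 -2.486
v 0.039 2.271 -2.601
v -0.63 0.984 -3.896
v 0.508 1.967 -2.818
v -0.699 1.317 -4.126
v 0.438 2.299 -3.048
v -0.956 1.636 -4.147
v 0.182 2.619 -3.068
v -1.279 1.793 -3.949
v -0.142 2.776 -2.87
v -1.518 1.714 -3.625
v -0.381 2.697 -2.546
v -1.561 1.436 -3.326
v -0.424 2.419 -2.248
v -1.387 1.089 -3.193
v -0.25 2.072 -2.114
v -1.079 0.835 -3.287
v 0.059 1.818 -2.208
f 1 38 17
f 38 12 41
f 17 41 6
f 38 41 17
f 1 17 13
f 17 6 18
f 13 18 2
f 17 18 13
f 1 13 22
f 13 2 23
f 22 23 8
f 13 23 22
f 1 22 34
f 22 8 37
f 34 37 11
f 22 37 34
f 1 34 38
f 34 11 42
f 38 42 12
f 34 42 38
f 2 18 29
f 18 6 32
f 29 32 10
f 18 32 29
f 6 41 19
f 41 12 40
f 19 40 5
f 41 40 19
f 12 42 39
f 42 11 35
f 39 35 3
f 42 35 39
f 11 37 36
f 37 8 24
f 36 24 7
f 37 24 36
f 8 23 28
f 23 2 25
f 28 25 9
f 23 25 28
f 4 30 16
f 30 10 31
f 16 31 5
f 30 31 16
f 4 16 14
f 16 5 15
f 14 15 3
f 16 15 14
f 4 14 21
f 14 3 20
f 21 20 7
f 14 20 21
f 4 21 26
f 21 7 27
f 26 27 9
f 21 27 26
f 4 26 30
f 26 9 33
f 30 33 10
f 26 33 30
f 5 31 19
f 31 10 32
f 19 32 6
f 31 32 19
f 3 15 39
f 15 5 40
f 39 40 12
f 15 40 39
f 7 20 36
f 20 3 35
f 36 35 11
f 20 35 36
f 9 27 28
f 27 7 24
f 28 24 8
f 27 24 28
f 10 33 29
f 33 9 25
f 29 25 2
f 33 25 29
f 44 46 43
f 47 44 43
f 43 46 45
f 45 47 43
f 44 50 46
f 48 44 47
f 48 50 44
f 46 50 45
f 49 47 45
f 45 50 49
f 49 48 47
f 50 48 49
f 52 51 55
f 52 55 53
f 53 55 56
f 53 56 54
f 55 51 57
f 55 57 56
f 56 57 58
f 56 58 54
f 57 51 59
f 57 59 58
f 58 59 60
f 58 60 54
f 59 51 61
f 59 61 60
f 60 61 62
f 60 62 54
f 61 51 63
f 61 63 62
f 62 63 64
f 62 64 54
f 63 51 65
f 63 65 64
f 64 65 66
f 64 66 54
f 65 51 67
f 65 67 66
f 66 67 68
f 66 68 54
f 67 51 69
f 67 69 68
f 68 69 70
f 68 70 54
f 69 51 52
f 69 52 70
f 70 52 53
f 70 53 54

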